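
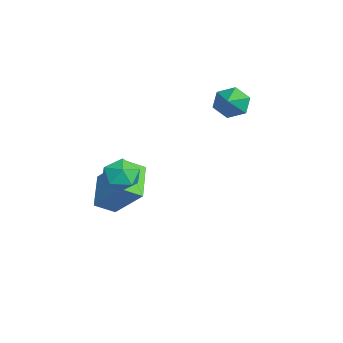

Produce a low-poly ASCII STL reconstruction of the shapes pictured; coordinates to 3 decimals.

solid 
facet normal -0.831 0.240 -0.502
outer loop
vertex -2.724 2.727 1.902
vertex -3.009 2.904 2.459
vertex -2.674 3.34 2.112
endloop
endfacet
facet normal 0.851 0.106 -0.514
outer loop
vertex -2.724 2.727 1.902
vertex -2.674 3.34 2.112
vertex -2.011 2.616 3.061
endloop
endfacet
facet normal -0.831 0.240 -0.502
outer loop
vertex -2.674 3.34 2.112
vertex -3.009 2.904 2.459
vertex -2.959 3.517 2.669
endloop
endfacet
facet normal 0.662 0.742 0.103
outer loop
vertex -2.674 3.34 2.112
vertex -2.959 3.517 2.669
vertex -2.011 2.616 3.061
endloop
endfacet
facet normal -0.832 0.240 -0.501
outer loop
vertex -2.959 3.517 2.669
vertex -3.009 2.904 2.459
vertex -3.294 3.08 3.016
endloop
endfacet
facet normal 0.164 0.533 0.830
outer loop
vertex -2.959 3.517 2.669
vertex -3.294 3.08 3.016
vertex -2.011 2.616 3.061
endloop
endfacet
facet normal -0.832 0.238 -0.501
outer loop
vertex -3.294 3.08 3.016
vertex -3.009 2.904 2.459
vertex -3.343 2.467 2.806
endloop
endfacet
facet normal -0.145 -0.310 0.940
outer loop
vertex -3.294 3.08 3.016
vertex -3.343 2.467 2.806
vertex -2.011 2.616 3.061
endloop
endfacet
facet normal -0.832 0.239 -0.500
outer loop
vertex -3.343 2.467 2.806
vertex -3.009 2.904 2.459
vertex -3.059 2.29 2.249
endloop
endfacet
facet normal 0.044 -0.945 0.323
outer loop
vertex -3.343 2.467 2.806
vertex -3.059 2.29 2.249
vertex -2.011 2.616 3.061
endloop
endfacet
facet normal -0.831 0.239 -0.501
outer loop
vertex -3.059 2.29 2.249
vertex -3.009 2.904 2.459
vertex -2.724 2.727 1.902
endloop
endfacet
facet normal 0.542 -0.737 -0.404
outer loop
vertex -3.059 2.29 2.249
vertex -2.724 2.727 1.902
vertex -2.011 2.616 3.061
endloop
endfacet
facet normal -0.876 0.161 0.455
outer loop
vertex -3.075 -0.64 -0.091
vertex -3.175 0.077 -0.537
vertex -3.852 -1.491 -1.286
endloop
endfacet
facet normal 0.117 -0.843 0.525
outer loop
vertex -2.625 -1.717 -1.923
vertex -3.075 -0.64 -0.091
vertex -3.852 -1.491 -1.286
endloop
endfacet
facet normal -0.876 0.162 0.454
outer loop
vertex -3.852 -1.491 -1.286
vertex -3.175 0.077 -0.537
vertex -3.951 -0.775 -1.732
endloop
endfacet
facet normal -0.468 -0.513 -0.720
outer loop
vertex -3.951 -0.775 -1.732
vertex -2.625 -1.717 -1.923
vertex -3.852 -1.491 -1.286
endloop
endfacet
facet normal 0.468 0.513 0.720
outer loop
vertex -3.075 -0.64 -0.091
vertex -1.948 -0.149 -1.174
vertex -3.175 0.077 -0.537
endloop
endfacet
facet normal 0.118 -0.843 0.525
outer loop
vertex -1.849 -0.865 -0.728
vertex -3.075 -0.64 -0.091
vertex -2.625 -1.717 -1.923
endloop
endfacet
facet normal 0.468 0.513 0.720
outer loop
vertex -1.849 -0.865 -0.728
vertex -1.948 -0.149 -1.174
vertex -3.075 -0.64 -0.091
endloop
endfacet
facet normal -0.117 0.843 -0.525
outer loop
vertex -3.175 0.077 -0.537
vertex -1.948 -0.149 -1.174
vertex -3.951 -0.775 -1.732
endloop
endfacet
facet normal -0.468 -0.513 -0.720
outer loop
vertex -2.725 -1.0 -2.369
vertex -2.625 -1.717 -1.923
vertex -3.951 -0.775 -1.732
endloop
endfacet
facet normal -0.118 0.843 -0.524
outer loop
vertex -3.951 -0.775 -1.732
vertex -1.948 -0.149 -1.174
vertex -2.725 -1.0 -2.369
endloop
endfacet
facet normal 0.876 -0.161 -0.455
outer loop
vertex -2.725 -1.0 -2.369
vertex -1.849 -0.865 -0.728
vertex -2.625 -1.717 -1.923
endloop
endfacet
facet normal 0.876 -0.162 -0.454
outer loop
vertex -1.948 -0.149 -1.174
vertex -1.849 -0.865 -0.728
vertex -2.725 -1.0 -2.369
endloop
endfacet
facet normal -0.975 0.063 -0.212
outer loop
vertex -0.27 -1.063 0.65
vertex -0.422 -1.339 1.268
vertex -0.363 -0.65 1.2
endloop
endfacet
facet normal -0.610 0.581 -0.539
outer loop
vertex -0.27 -1.063 0.65
vertex -0.363 -0.65 1.2
vertex 0.153 -0.523 0.753
endloop
endfacet
facet normal -0.118 0.274 -0.954
outer loop
vertex -0.27 -1.063 0.65
vertex 0.153 -0.523 0.753
vertex 0.413 -1.132 0.546
endloop
endfacet
facet normal -0.178 -0.432 -0.884
outer loop
vertex -0.27 -1.063 0.65
vertex 0.413 -1.132 0.546
vertex 0.058 -1.636 0.864
endloop
endfacet
facet normal -0.707 -0.564 -0.426
outer loop
vertex -0.27 -1.063 0.65
vertex 0.058 -1.636 0.864
vertex -0.422 -1.339 1.268
endloop
endfacet
facet normal -0.271 0.962 -0.040
outer loop
vertex 0.153 -0.523 0.753
vertex -0.363 -0.65 1.2
vertex 0.262 -0.464 1.436
endloop
endfacet
facet normal -0.863 0.122 0.491
outer loop
vertex -0.363 -0.65 1.2
vertex -0.422 -1.339 1.268
vertex -0.093 -0.968 1.754
endloop
endfacet
facet normal -0.429 -0.891 0.145
outer loop
vertex -0.422 -1.339 1.268
vertex 0.058 -1.636 0.864
vertex 0.167 -1.577 1.547
endloop
endfacet
facet normal 0.428 -0.678 -0.598
outer loop
vertex 0.058 -1.636 0.864
vertex 0.413 -1.132 0.546
vertex 0.683 -1.45 1.1
endloop
endfacet
facet normal 0.526 0.466 -0.712
outer loop
vertex 0.413 -1.132 0.546
vertex 0.153 -0.523 0.753
vertex 0.742 -0.761 1.032
endloop
endfacet
facet normal 0.178 0.432 0.884
outer loop
vertex 0.59 -1.037 1.65
vertex 0.262 -0.464 1.436
vertex -0.093 -0.968 1.754
endloop
endfacet
facet normal 0.118 -0.274 0.954
outer loop
vertex 0.59 -1.037 1.65
vertex -0.093 -0.968 1.754
vertex 0.167 -1.577 1.547
endloop
endfacet
facet normal 0.610 -0.581 0.539
outer loop
vertex 0.59 -1.037 1.65
vertex 0.167 -1.577 1.547
vertex 0.683 -1.45 1.1
endloop
endfacet
facet normal 0.975 -0.063 0.212
outer loop
vertex 0.59 -1.037 1.65
vertex 0.683 -1.45 1.1
vertex 0.742 -0.761 1.032
endloop
endfacet
facet normal 0.707 0.564 0.426
outer loop
vertex 0.59 -1.037 1.65
vertex 0.742 -0.761 1.032
vertex 0.262 -0.464 1.436
endloop
endfacet
facet normal -0.428 0.678 0.598
outer loop
vertex -0.093 -0.968 1.754
vertex 0.262 -0.464 1.436
vertex -0.363 -0.65 1.2
endloop
endfacet
facet normal -0.526 -0.466 0.712
outer loop
vertex 0.167 -1.577 1.547
vertex -0.093 -0.968 1.754
vertex -0.422 -1.339 1.268
endloop
endfacet
facet normal 0.271 -0.962 0.040
outer loop
vertex 0.683 -1.45 1.1
vertex 0.167 -1.577 1.547
vertex 0.058 -1.636 0.864
endloop
endfacet
facet normal 0.863 -0.122 -0.491
outer loop
vertex 0.742 -0.761 1.032
vertex 0.683 -1.45 1.1
vertex 0.413 -1.132 0.546
endloop
endfacet
facet normal 0.429 0.891 -0.145
outer loop
vertex 0.262 -0.464 1.436
vertex 0.742 -0.761 1.032
vertex 0.153 -0.523 0.753
endloop
endfacet

endsolid


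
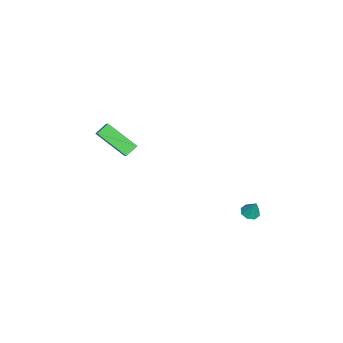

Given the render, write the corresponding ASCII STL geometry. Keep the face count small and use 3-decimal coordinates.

solid 
facet normal -0.269 -0.284 -0.920
outer loop
vertex 1.234 3.262 -4.347
vertex 0.974 3.697 -4.405
vertex 1.452 3.548 -4.499
endloop
endfacet
facet normal 0.825 -0.441 0.353
outer loop
vertex 1.234 3.262 -4.347
vertex 1.452 3.548 -4.499
vertex 1.246 3.983 -3.475
endloop
endfacet
facet normal -0.269 -0.283 -0.920
outer loop
vertex 1.452 3.548 -4.499
vertex 0.974 3.697 -4.405
vertex 1.391 3.921 -4.596
endloop
endfacet
facet normal 0.975 0.190 0.116
outer loop
vertex 1.452 3.548 -4.499
vertex 1.391 3.921 -4.596
vertex 1.246 3.983 -3.475
endloop
endfacet
facet normal -0.271 -0.281 -0.921
outer loop
vertex 1.391 3.921 -4.596
vertex 0.974 3.697 -4.405
vertex 1.085 4.163 -4.58
endloop
endfacet
facet normal 0.621 0.783 0.037
outer loop
vertex 1.391 3.921 -4.596
vertex 1.085 4.163 -4.58
vertex 1.246 3.983 -3.475
endloop
endfacet
facet normal -0.269 -0.282 -0.921
outer loop
vertex 1.085 4.163 -4.58
vertex 0.974 3.697 -4.405
vertex 0.714 4.132 -4.462
endloop
endfacet
facet normal -0.030 0.986 0.165
outer loop
vertex 1.085 4.163 -4.58
vertex 0.714 4.132 -4.462
vertex 1.246 3.983 -3.475
endloop
endfacet
facet normal -0.268 -0.281 -0.921
outer loop
vertex 0.714 4.132 -4.462
vertex 0.974 3.697 -4.405
vertex 0.495 3.846 -4.311
endloop
endfacet
facet normal -0.597 0.681 0.424
outer loop
vertex 0.714 4.132 -4.462
vertex 0.495 3.846 -4.311
vertex 1.246 3.983 -3.475
endloop
endfacet
facet normal -0.269 -0.284 -0.920
outer loop
vertex 0.495 3.846 -4.311
vertex 0.974 3.697 -4.405
vertex 0.557 3.473 -4.214
endloop
endfacet
facet normal -0.747 0.048 0.663
outer loop
vertex 0.495 3.846 -4.311
vertex 0.557 3.473 -4.214
vertex 1.246 3.983 -3.475
endloop
endfacet
facet normal -0.269 -0.283 -0.920
outer loop
vertex 0.557 3.473 -4.214
vertex 0.974 3.697 -4.405
vertex 0.863 3.231 -4.229
endloop
endfacet
facet normal -0.393 -0.543 0.742
outer loop
vertex 0.557 3.473 -4.214
vertex 0.863 3.231 -4.229
vertex 1.246 3.983 -3.475
endloop
endfacet
facet normal -0.269 -0.284 -0.920
outer loop
vertex 0.863 3.231 -4.229
vertex 0.974 3.697 -4.405
vertex 1.234 3.262 -4.347
endloop
endfacet
facet normal 0.258 -0.746 0.614
outer loop
vertex 0.863 3.231 -4.229
vertex 1.234 3.262 -4.347
vertex 1.246 3.983 -3.475
endloop
endfacet
facet normal -0.756 -0.161 -0.635
outer loop
vertex -3.599 -4.223 -2.373
vertex -4.057 -3.697 -1.961
vertex -2.931 -2.722 -3.548
endloop
endfacet
facet normal 0.565 -0.650 -0.508
outer loop
vertex -2.183 -2.563 -2.919
vertex -3.599 -4.223 -2.373
vertex -2.931 -2.722 -3.548
endloop
endfacet
facet normal -0.756 -0.161 -0.635
outer loop
vertex -2.931 -2.722 -3.548
vertex -4.057 -3.697 -1.961
vertex -3.389 -2.196 -3.136
endloop
endfacet
facet normal 0.331 0.743 -0.581
outer loop
vertex -3.389 -2.196 -3.136
vertex -2.183 -2.563 -2.919
vertex -2.931 -2.722 -3.548
endloop
endfacet
facet normal -0.331 -0.743 0.581
outer loop
vertex -3.599 -4.223 -2.373
vertex -3.309 -3.538 -1.332
vertex -4.057 -3.697 -1.961
endloop
endfacet
facet normal 0.565 -0.650 -0.508
outer loop
vertex -2.851 -4.064 -1.744
vertex -3.599 -4.223 -2.373
vertex -2.183 -2.563 -2.919
endloop
endfacet
facet normal -0.331 -0.743 0.581
outer loop
vertex -2.851 -4.064 -1.744
vertex -3.309 -3.538 -1.332
vertex -3.599 -4.223 -2.373
endloop
endfacet
facet normal -0.565 0.650 0.508
outer loop
vertex -4.057 -3.697 -1.961
vertex -3.309 -3.538 -1.332
vertex -3.389 -2.196 -3.136
endloop
endfacet
facet normal 0.331 0.743 -0.581
outer loop
vertex -2.641 -2.037 -2.507
vertex -2.183 -2.563 -2.919
vertex -3.389 -2.196 -3.136
endloop
endfacet
facet normal -0.565 0.650 0.508
outer loop
vertex -3.389 -2.196 -3.136
vertex -3.309 -3.538 -1.332
vertex -2.641 -2.037 -2.507
endloop
endfacet
facet normal 0.756 0.161 0.635
outer loop
vertex -2.641 -2.037 -2.507
vertex -2.851 -4.064 -1.744
vertex -2.183 -2.563 -2.919
endloop
endfacet
facet normal 0.756 0.161 0.635
outer loop
vertex -3.309 -3.538 -1.332
vertex -2.851 -4.064 -1.744
vertex -2.641 -2.037 -2.507
endloop
endfacet

endsolid


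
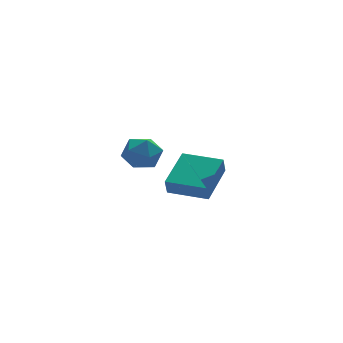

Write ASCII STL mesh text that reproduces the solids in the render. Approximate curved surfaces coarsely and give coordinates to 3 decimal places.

solid 
facet normal 0.175 0.382 0.907
outer loop
vertex -3.126 4.406 1.625
vertex -2.583 3.543 1.884
vertex -2.092 4.362 1.444
endloop
endfacet
facet normal 0.112 0.901 0.420
outer loop
vertex -3.126 4.406 1.625
vertex -2.092 4.362 1.444
vertex -2.735 4.778 0.723
endloop
endfacet
facet normal -0.531 0.840 0.116
outer loop
vertex -3.126 4.406 1.625
vertex -2.735 4.778 0.723
vertex -3.624 4.217 0.718
endloop
endfacet
facet normal -0.864 0.284 0.415
outer loop
vertex -3.126 4.406 1.625
vertex -3.624 4.217 0.718
vertex -3.53 3.454 1.436
endloop
endfacet
facet normal -0.428 0.002 0.904
outer loop
vertex -3.126 4.406 1.625
vertex -3.53 3.454 1.436
vertex -2.583 3.543 1.884
endloop
endfacet
facet normal 0.605 0.791 -0.083
outer loop
vertex -2.735 4.778 0.723
vertex -2.092 4.362 1.444
vertex -1.95 4.146 0.424
endloop
endfacet
facet normal 0.708 -0.046 0.704
outer loop
vertex -2.092 4.362 1.444
vertex -2.583 3.543 1.884
vertex -1.856 3.383 1.142
endloop
endfacet
facet normal -0.268 -0.663 0.699
outer loop
vertex -2.583 3.543 1.884
vertex -3.53 3.454 1.436
vertex -2.745 2.822 1.137
endloop
endfacet
facet normal -0.974 -0.206 -0.092
outer loop
vertex -3.53 3.454 1.436
vertex -3.624 4.217 0.718
vertex -3.388 3.238 0.416
endloop
endfacet
facet normal -0.434 0.693 -0.575
outer loop
vertex -3.624 4.217 0.718
vertex -2.735 4.778 0.723
vertex -2.897 4.057 -0.024
endloop
endfacet
facet normal 0.864 -0.284 -0.415
outer loop
vertex -2.354 3.194 0.235
vertex -1.95 4.146 0.424
vertex -1.856 3.383 1.142
endloop
endfacet
facet normal 0.531 -0.840 -0.116
outer loop
vertex -2.354 3.194 0.235
vertex -1.856 3.383 1.142
vertex -2.745 2.822 1.137
endloop
endfacet
facet normal -0.112 -0.901 -0.420
outer loop
vertex -2.354 3.194 0.235
vertex -2.745 2.822 1.137
vertex -3.388 3.238 0.416
endloop
endfacet
facet normal -0.175 -0.382 -0.907
outer loop
vertex -2.354 3.194 0.235
vertex -3.388 3.238 0.416
vertex -2.897 4.057 -0.024
endloop
endfacet
facet normal 0.428 -0.002 -0.904
outer loop
vertex -2.354 3.194 0.235
vertex -2.897 4.057 -0.024
vertex -1.95 4.146 0.424
endloop
endfacet
facet normal 0.974 0.206 0.092
outer loop
vertex -1.856 3.383 1.142
vertex -1.95 4.146 0.424
vertex -2.092 4.362 1.444
endloop
endfacet
facet normal 0.434 -0.693 0.575
outer loop
vertex -2.745 2.822 1.137
vertex -1.856 3.383 1.142
vertex -2.583 3.543 1.884
endloop
endfacet
facet normal -0.605 -0.791 0.083
outer loop
vertex -3.388 3.238 0.416
vertex -2.745 2.822 1.137
vertex -3.53 3.454 1.436
endloop
endfacet
facet normal -0.708 0.046 -0.704
outer loop
vertex -2.897 4.057 -0.024
vertex -3.388 3.238 0.416
vertex -3.624 4.217 0.718
endloop
endfacet
facet normal 0.268 0.663 -0.699
outer loop
vertex -1.95 4.146 0.424
vertex -2.897 4.057 -0.024
vertex -2.735 4.778 0.723
endloop
endfacet
facet normal -0.652 -0.687 -0.320
outer loop
vertex -2.276 -2.71 1.991
vertex -3.671 -1.391 2.003
vertex -2.091 -2.506 1.176
endloop
endfacet
facet normal 0.727 -0.687 -0.007
outer loop
vertex -0.669 -1.009 1.877
vertex -2.276 -2.71 1.991
vertex -2.091 -2.506 1.176
endloop
endfacet
facet normal -0.652 -0.686 -0.321
outer loop
vertex -2.091 -2.506 1.176
vertex -3.671 -1.391 2.003
vertex -3.485 -1.187 1.189
endloop
endfacet
facet normal 0.216 0.238 -0.947
outer loop
vertex -3.485 -1.187 1.189
vertex -0.669 -1.009 1.877
vertex -2.091 -2.506 1.176
endloop
endfacet
facet normal -0.217 -0.238 0.947
outer loop
vertex -2.276 -2.71 1.991
vertex -2.249 0.106 2.704
vertex -3.671 -1.391 2.003
endloop
endfacet
facet normal 0.727 -0.687 -0.006
outer loop
vertex -0.855 -1.213 2.691
vertex -2.276 -2.71 1.991
vertex -0.669 -1.009 1.877
endloop
endfacet
facet normal -0.216 -0.238 0.947
outer loop
vertex -0.855 -1.213 2.691
vertex -2.249 0.106 2.704
vertex -2.276 -2.71 1.991
endloop
endfacet
facet normal -0.726 0.687 0.006
outer loop
vertex -3.671 -1.391 2.003
vertex -2.249 0.106 2.704
vertex -3.485 -1.187 1.189
endloop
endfacet
facet normal 0.216 0.237 -0.947
outer loop
vertex -2.064 0.31 1.889
vertex -0.669 -1.009 1.877
vertex -3.485 -1.187 1.189
endloop
endfacet
facet normal -0.727 0.687 0.007
outer loop
vertex -3.485 -1.187 1.189
vertex -2.249 0.106 2.704
vertex -2.064 0.31 1.889
endloop
endfacet
facet normal 0.652 0.687 0.321
outer loop
vertex -2.064 0.31 1.889
vertex -0.855 -1.213 2.691
vertex -0.669 -1.009 1.877
endloop
endfacet
facet normal 0.653 0.687 0.320
outer loop
vertex -2.249 0.106 2.704
vertex -0.855 -1.213 2.691
vertex -2.064 0.31 1.889
endloop
endfacet

endsolid


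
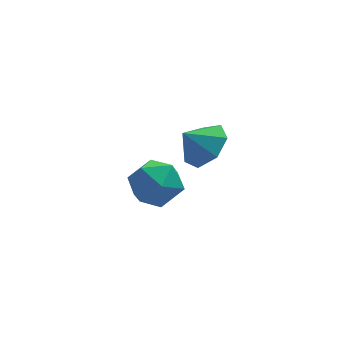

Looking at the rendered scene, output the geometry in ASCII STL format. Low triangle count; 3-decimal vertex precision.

solid 
facet normal -0.921 -0.037 0.388
outer loop
vertex -1.435 3.302 -3.662
vertex -1.379 2.169 -3.636
vertex -1.027 2.775 -2.743
endloop
endfacet
facet normal -0.586 0.563 0.583
outer loop
vertex -1.435 3.302 -3.662
vertex -1.027 2.775 -2.743
vertex -0.517 3.711 -3.134
endloop
endfacet
facet normal -0.402 0.915 -0.009
outer loop
vertex -1.435 3.302 -3.662
vertex -0.517 3.711 -3.134
vertex -0.554 3.683 -4.269
endloop
endfacet
facet normal -0.624 0.534 -0.570
outer loop
vertex -1.435 3.302 -3.662
vertex -0.554 3.683 -4.269
vertex -1.087 2.73 -4.579
endloop
endfacet
facet normal -0.944 -0.054 -0.325
outer loop
vertex -1.435 3.302 -3.662
vertex -1.087 2.73 -4.579
vertex -1.379 2.169 -3.636
endloop
endfacet
facet normal 0.013 0.380 0.925
outer loop
vertex -0.517 3.711 -3.134
vertex -1.027 2.775 -2.743
vertex 0.107 2.83 -2.781
endloop
endfacet
facet normal -0.529 -0.590 0.609
outer loop
vertex -1.027 2.775 -2.743
vertex -1.379 2.169 -3.636
vertex -0.426 1.877 -3.091
endloop
endfacet
facet normal -0.567 -0.619 -0.544
outer loop
vertex -1.379 2.169 -3.636
vertex -1.087 2.73 -4.579
vertex -0.463 1.849 -4.226
endloop
endfacet
facet normal -0.048 0.333 -0.942
outer loop
vertex -1.087 2.73 -4.579
vertex -0.554 3.683 -4.269
vertex 0.047 2.785 -4.617
endloop
endfacet
facet normal 0.310 0.950 -0.034
outer loop
vertex -0.554 3.683 -4.269
vertex -0.517 3.711 -3.134
vertex 0.399 3.391 -3.724
endloop
endfacet
facet normal 0.624 -0.534 0.570
outer loop
vertex 0.455 2.258 -3.698
vertex 0.107 2.83 -2.781
vertex -0.426 1.877 -3.091
endloop
endfacet
facet normal 0.402 -0.915 0.009
outer loop
vertex 0.455 2.258 -3.698
vertex -0.426 1.877 -3.091
vertex -0.463 1.849 -4.226
endloop
endfacet
facet normal 0.586 -0.563 -0.583
outer loop
vertex 0.455 2.258 -3.698
vertex -0.463 1.849 -4.226
vertex 0.047 2.785 -4.617
endloop
endfacet
facet normal 0.921 0.037 -0.388
outer loop
vertex 0.455 2.258 -3.698
vertex 0.047 2.785 -4.617
vertex 0.399 3.391 -3.724
endloop
endfacet
facet normal 0.944 0.054 0.325
outer loop
vertex 0.455 2.258 -3.698
vertex 0.399 3.391 -3.724
vertex 0.107 2.83 -2.781
endloop
endfacet
facet normal 0.048 -0.333 0.942
outer loop
vertex -0.426 1.877 -3.091
vertex 0.107 2.83 -2.781
vertex -1.027 2.775 -2.743
endloop
endfacet
facet normal -0.310 -0.950 0.034
outer loop
vertex -0.463 1.849 -4.226
vertex -0.426 1.877 -3.091
vertex -1.379 2.169 -3.636
endloop
endfacet
facet normal -0.013 -0.380 -0.925
outer loop
vertex 0.047 2.785 -4.617
vertex -0.463 1.849 -4.226
vertex -1.087 2.73 -4.579
endloop
endfacet
facet normal 0.529 0.590 -0.609
outer loop
vertex 0.399 3.391 -3.724
vertex 0.047 2.785 -4.617
vertex -0.554 3.683 -4.269
endloop
endfacet
facet normal 0.567 0.619 0.544
outer loop
vertex 0.107 2.83 -2.781
vertex 0.399 3.391 -3.724
vertex -0.517 3.711 -3.134
endloop
endfacet
facet normal 0.696 0.027 -0.718
outer loop
vertex 1.452 -0.194 1.018
vertex 0.783 0.195 0.384
vertex 1.405 0.672 1.005
endloop
endfacet
facet normal 0.127 0.022 0.992
outer loop
vertex 1.452 -0.194 1.018
vertex 1.405 0.672 1.005
vertex -0.003 0.165 1.196
endloop
endfacet
facet normal 0.696 0.027 -0.718
outer loop
vertex 1.405 0.672 1.005
vertex 0.783 0.195 0.384
vertex 0.89 1.179 0.525
endloop
endfacet
facet normal -0.117 0.618 0.778
outer loop
vertex 1.405 0.672 1.005
vertex 0.89 1.179 0.525
vertex -0.003 0.165 1.196
endloop
endfacet
facet normal 0.695 0.027 -0.718
outer loop
vertex 0.89 1.179 0.525
vertex 0.783 0.195 0.384
vertex 0.294 0.945 -0.061
endloop
endfacet
facet normal -0.599 0.736 0.315
outer loop
vertex 0.89 1.179 0.525
vertex 0.294 0.945 -0.061
vertex -0.003 0.165 1.196
endloop
endfacet
facet normal 0.695 0.027 -0.718
outer loop
vertex 0.294 0.945 -0.061
vertex 0.783 0.195 0.384
vertex 0.066 0.146 -0.312
endloop
endfacet
facet normal -0.957 0.288 -0.047
outer loop
vertex 0.294 0.945 -0.061
vertex 0.066 0.146 -0.312
vertex -0.003 0.165 1.196
endloop
endfacet
facet normal 0.695 0.026 -0.718
outer loop
vertex 0.066 0.146 -0.312
vertex 0.783 0.195 0.384
vertex 0.378 -0.616 -0.038
endloop
endfacet
facet normal -0.920 -0.390 -0.037
outer loop
vertex 0.066 0.146 -0.312
vertex 0.378 -0.616 -0.038
vertex -0.003 0.165 1.196
endloop
endfacet
facet normal 0.695 0.026 -0.718
outer loop
vertex 0.378 -0.616 -0.038
vertex 0.783 0.195 0.384
vertex 0.995 -0.768 0.554
endloop
endfacet
facet normal -0.518 -0.786 0.338
outer loop
vertex 0.378 -0.616 -0.038
vertex 0.995 -0.768 0.554
vertex -0.003 0.165 1.196
endloop
endfacet
facet normal 0.696 0.026 -0.718
outer loop
vertex 0.995 -0.768 0.554
vertex 0.783 0.195 0.384
vertex 1.452 -0.194 1.018
endloop
endfacet
facet normal -0.051 -0.603 0.796
outer loop
vertex 0.995 -0.768 0.554
vertex 1.452 -0.194 1.018
vertex -0.003 0.165 1.196
endloop
endfacet

endsolid


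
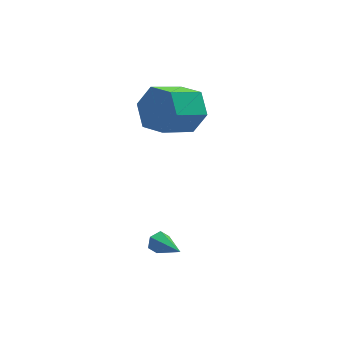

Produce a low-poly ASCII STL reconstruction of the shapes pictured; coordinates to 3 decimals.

solid 
facet normal 0.792 0.395 -0.465
outer loop
vertex 1.713 3.562 2.342
vertex 1.158 3.558 1.393
vertex 1.109 4.435 2.055
endloop
endfacet
facet normal 0.266 0.462 0.846
outer loop
vertex 1.713 3.562 2.342
vertex 1.109 4.435 2.055
vertex 0.357 2.886 3.137
endloop
endfacet
facet normal 0.265 0.462 0.846
outer loop
vertex 0.357 2.886 3.137
vertex 1.109 4.435 2.055
vertex -0.247 3.759 2.849
endloop
endfacet
facet normal -0.793 -0.395 0.465
outer loop
vertex 0.357 2.886 3.137
vertex -0.247 3.759 2.849
vertex -0.198 2.882 2.187
endloop
endfacet
facet normal 0.793 0.395 -0.465
outer loop
vertex 1.109 4.435 2.055
vertex 1.158 3.558 1.393
vertex 0.554 4.431 1.105
endloop
endfacet
facet normal -0.343 0.919 0.196
outer loop
vertex 1.109 4.435 2.055
vertex 0.554 4.431 1.105
vertex -0.247 3.759 2.849
endloop
endfacet
facet normal -0.342 0.919 0.197
outer loop
vertex -0.247 3.759 2.849
vertex 0.554 4.431 1.105
vertex -0.801 3.756 1.9
endloop
endfacet
facet normal -0.793 -0.395 0.464
outer loop
vertex -0.247 3.759 2.849
vertex -0.801 3.756 1.9
vertex -0.198 2.882 2.187
endloop
endfacet
facet normal 0.793 0.395 -0.465
outer loop
vertex 0.554 4.431 1.105
vertex 1.158 3.558 1.393
vertex 0.603 3.554 0.443
endloop
endfacet
facet normal -0.608 0.456 -0.649
outer loop
vertex 0.554 4.431 1.105
vertex 0.603 3.554 0.443
vertex -0.801 3.756 1.9
endloop
endfacet
facet normal -0.608 0.456 -0.649
outer loop
vertex -0.801 3.756 1.9
vertex 0.603 3.554 0.443
vertex -0.753 2.878 1.238
endloop
endfacet
facet normal -0.793 -0.394 0.465
outer loop
vertex -0.801 3.756 1.9
vertex -0.753 2.878 1.238
vertex -0.198 2.882 2.187
endloop
endfacet
facet normal 0.793 0.395 -0.465
outer loop
vertex 0.603 3.554 0.443
vertex 1.158 3.558 1.393
vertex 1.207 2.681 0.731
endloop
endfacet
facet normal -0.265 -0.463 -0.846
outer loop
vertex 0.603 3.554 0.443
vertex 1.207 2.681 0.731
vertex -0.753 2.878 1.238
endloop
endfacet
facet normal -0.265 -0.462 -0.846
outer loop
vertex -0.753 2.878 1.238
vertex 1.207 2.681 0.731
vertex -0.149 2.005 1.525
endloop
endfacet
facet normal -0.792 -0.395 0.465
outer loop
vertex -0.753 2.878 1.238
vertex -0.149 2.005 1.525
vertex -0.198 2.882 2.187
endloop
endfacet
facet normal 0.793 0.395 -0.464
outer loop
vertex 1.207 2.681 0.731
vertex 1.158 3.558 1.393
vertex 1.761 2.684 1.68
endloop
endfacet
facet normal 0.343 -0.919 -0.197
outer loop
vertex 1.207 2.681 0.731
vertex 1.761 2.684 1.68
vertex -0.149 2.005 1.525
endloop
endfacet
facet normal 0.343 -0.919 -0.196
outer loop
vertex -0.149 2.005 1.525
vertex 1.761 2.684 1.68
vertex 0.406 2.009 2.475
endloop
endfacet
facet normal -0.793 -0.395 0.465
outer loop
vertex -0.149 2.005 1.525
vertex 0.406 2.009 2.475
vertex -0.198 2.882 2.187
endloop
endfacet
facet normal 0.793 0.394 -0.465
outer loop
vertex 1.761 2.684 1.68
vertex 1.158 3.558 1.393
vertex 1.713 3.562 2.342
endloop
endfacet
facet normal 0.608 -0.456 0.649
outer loop
vertex 1.761 2.684 1.68
vertex 1.713 3.562 2.342
vertex 0.406 2.009 2.475
endloop
endfacet
facet normal 0.608 -0.456 0.649
outer loop
vertex 0.406 2.009 2.475
vertex 1.713 3.562 2.342
vertex 0.357 2.886 3.137
endloop
endfacet
facet normal -0.793 -0.395 0.465
outer loop
vertex 0.406 2.009 2.475
vertex 0.357 2.886 3.137
vertex -0.198 2.882 2.187
endloop
endfacet
facet normal -0.387 0.851 -0.355
outer loop
vertex -0.492 -0.5 -3.249
vertex -0.825 -0.49 -2.862
vertex -0.371 -0.263 -2.813
endloop
endfacet
facet normal 0.965 -0.009 -0.263
outer loop
vertex -0.492 -0.5 -3.249
vertex -0.371 -0.263 -2.813
vertex -0.255 -1.75 -2.338
endloop
endfacet
facet normal -0.387 0.851 -0.356
outer loop
vertex -0.371 -0.263 -2.813
vertex -0.825 -0.49 -2.862
vertex -0.704 -0.253 -2.427
endloop
endfacet
facet normal 0.735 0.258 0.627
outer loop
vertex -0.371 -0.263 -2.813
vertex -0.704 -0.253 -2.427
vertex -0.255 -1.75 -2.338
endloop
endfacet
facet normal -0.387 0.851 -0.356
outer loop
vertex -0.704 -0.253 -2.427
vertex -0.825 -0.49 -2.862
vertex -1.158 -0.48 -2.476
endloop
endfacet
facet normal -0.119 0.023 0.993
outer loop
vertex -0.704 -0.253 -2.427
vertex -1.158 -0.48 -2.476
vertex -0.255 -1.75 -2.338
endloop
endfacet
facet normal -0.385 0.853 -0.354
outer loop
vertex -1.158 -0.48 -2.476
vertex -0.825 -0.49 -2.862
vertex -1.28 -0.716 -2.912
endloop
endfacet
facet normal -0.744 -0.478 0.467
outer loop
vertex -1.158 -0.48 -2.476
vertex -1.28 -0.716 -2.912
vertex -0.255 -1.75 -2.338
endloop
endfacet
facet normal -0.385 0.853 -0.354
outer loop
vertex -1.28 -0.716 -2.912
vertex -0.825 -0.49 -2.862
vertex -0.947 -0.726 -3.298
endloop
endfacet
facet normal -0.514 -0.745 -0.424
outer loop
vertex -1.28 -0.716 -2.912
vertex -0.947 -0.726 -3.298
vertex -0.255 -1.75 -2.338
endloop
endfacet
facet normal -0.385 0.852 -0.354
outer loop
vertex -0.947 -0.726 -3.298
vertex -0.825 -0.49 -2.862
vertex -0.492 -0.5 -3.249
endloop
endfacet
facet normal 0.339 -0.511 -0.790
outer loop
vertex -0.947 -0.726 -3.298
vertex -0.492 -0.5 -3.249
vertex -0.255 -1.75 -2.338
endloop
endfacet

endsolid


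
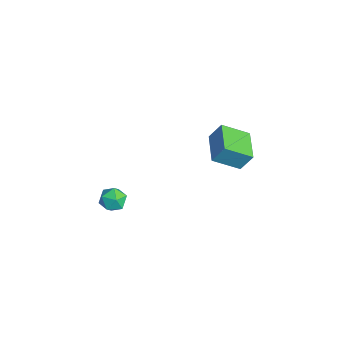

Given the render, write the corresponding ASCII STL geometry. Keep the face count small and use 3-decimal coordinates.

solid 
facet normal -0.322 0.723 0.612
outer loop
vertex 1.175 -2.973 -2.002
vertex 0.309 -3.21 -2.178
vertex 0.758 -3.599 -1.482
endloop
endfacet
facet normal 0.313 0.475 0.823
outer loop
vertex 1.175 -2.973 -2.002
vertex 0.758 -3.599 -1.482
vertex 1.626 -3.724 -1.74
endloop
endfacet
facet normal 0.774 0.565 0.287
outer loop
vertex 1.175 -2.973 -2.002
vertex 1.626 -3.724 -1.74
vertex 1.715 -3.412 -2.595
endloop
endfacet
facet normal 0.425 0.868 -0.256
outer loop
vertex 1.175 -2.973 -2.002
vertex 1.715 -3.412 -2.595
vertex 0.901 -3.094 -2.866
endloop
endfacet
facet normal -0.253 0.966 -0.055
outer loop
vertex 1.175 -2.973 -2.002
vertex 0.901 -3.094 -2.866
vertex 0.309 -3.21 -2.178
endloop
endfacet
facet normal 0.248 -0.226 0.942
outer loop
vertex 1.626 -3.724 -1.74
vertex 0.758 -3.599 -1.482
vertex 1.039 -4.426 -1.754
endloop
endfacet
facet normal -0.780 0.175 0.601
outer loop
vertex 0.758 -3.599 -1.482
vertex 0.309 -3.21 -2.178
vertex 0.225 -4.108 -2.025
endloop
endfacet
facet normal -0.669 0.569 -0.479
outer loop
vertex 0.309 -3.21 -2.178
vertex 0.901 -3.094 -2.866
vertex 0.314 -3.796 -2.88
endloop
endfacet
facet normal 0.428 0.410 -0.805
outer loop
vertex 0.901 -3.094 -2.866
vertex 1.715 -3.412 -2.595
vertex 1.182 -3.921 -3.138
endloop
endfacet
facet normal 0.994 -0.080 0.074
outer loop
vertex 1.715 -3.412 -2.595
vertex 1.626 -3.724 -1.74
vertex 1.631 -4.31 -2.442
endloop
endfacet
facet normal -0.425 -0.868 0.256
outer loop
vertex 0.765 -4.547 -2.618
vertex 1.039 -4.426 -1.754
vertex 0.225 -4.108 -2.025
endloop
endfacet
facet normal -0.774 -0.565 -0.287
outer loop
vertex 0.765 -4.547 -2.618
vertex 0.225 -4.108 -2.025
vertex 0.314 -3.796 -2.88
endloop
endfacet
facet normal -0.313 -0.475 -0.823
outer loop
vertex 0.765 -4.547 -2.618
vertex 0.314 -3.796 -2.88
vertex 1.182 -3.921 -3.138
endloop
endfacet
facet normal 0.322 -0.723 -0.612
outer loop
vertex 0.765 -4.547 -2.618
vertex 1.182 -3.921 -3.138
vertex 1.631 -4.31 -2.442
endloop
endfacet
facet normal 0.253 -0.966 0.055
outer loop
vertex 0.765 -4.547 -2.618
vertex 1.631 -4.31 -2.442
vertex 1.039 -4.426 -1.754
endloop
endfacet
facet normal -0.428 -0.410 0.805
outer loop
vertex 0.225 -4.108 -2.025
vertex 1.039 -4.426 -1.754
vertex 0.758 -3.599 -1.482
endloop
endfacet
facet normal -0.994 0.080 -0.074
outer loop
vertex 0.314 -3.796 -2.88
vertex 0.225 -4.108 -2.025
vertex 0.309 -3.21 -2.178
endloop
endfacet
facet normal -0.248 0.226 -0.942
outer loop
vertex 1.182 -3.921 -3.138
vertex 0.314 -3.796 -2.88
vertex 0.901 -3.094 -2.866
endloop
endfacet
facet normal 0.780 -0.175 -0.601
outer loop
vertex 1.631 -4.31 -2.442
vertex 1.182 -3.921 -3.138
vertex 1.715 -3.412 -2.595
endloop
endfacet
facet normal 0.669 -0.569 0.479
outer loop
vertex 1.039 -4.426 -1.754
vertex 1.631 -4.31 -2.442
vertex 1.626 -3.724 -1.74
endloop
endfacet
facet normal -0.966 0.246 0.077
outer loop
vertex -1.384 2.855 -0.603
vertex -1.115 3.534 0.592
vertex -1.042 4.517 -1.624
endloop
endfacet
facet normal -0.193 -0.484 -0.853
outer loop
vertex 1.035 3.986 -1.792
vertex -1.384 2.855 -0.603
vertex -1.042 4.517 -1.624
endloop
endfacet
facet normal -0.966 0.247 0.078
outer loop
vertex -1.042 4.517 -1.624
vertex -1.115 3.534 0.592
vertex -0.773 5.195 -0.43
endloop
endfacet
facet normal 0.173 0.839 -0.516
outer loop
vertex -0.773 5.195 -0.43
vertex 1.035 3.986 -1.792
vertex -1.042 4.517 -1.624
endloop
endfacet
facet normal -0.173 -0.839 0.516
outer loop
vertex -1.384 2.855 -0.603
vertex 0.962 3.003 0.424
vertex -1.115 3.534 0.592
endloop
endfacet
facet normal -0.192 -0.485 -0.853
outer loop
vertex 0.693 2.325 -0.77
vertex -1.384 2.855 -0.603
vertex 1.035 3.986 -1.792
endloop
endfacet
facet normal -0.173 -0.839 0.516
outer loop
vertex 0.693 2.325 -0.77
vertex 0.962 3.003 0.424
vertex -1.384 2.855 -0.603
endloop
endfacet
facet normal 0.193 0.485 0.853
outer loop
vertex -1.115 3.534 0.592
vertex 0.962 3.003 0.424
vertex -0.773 5.195 -0.43
endloop
endfacet
facet normal 0.173 0.839 -0.516
outer loop
vertex 1.304 4.665 -0.597
vertex 1.035 3.986 -1.792
vertex -0.773 5.195 -0.43
endloop
endfacet
facet normal 0.192 0.485 0.853
outer loop
vertex -0.773 5.195 -0.43
vertex 0.962 3.003 0.424
vertex 1.304 4.665 -0.597
endloop
endfacet
facet normal 0.966 -0.247 -0.077
outer loop
vertex 1.304 4.665 -0.597
vertex 0.693 2.325 -0.77
vertex 1.035 3.986 -1.792
endloop
endfacet
facet normal 0.966 -0.246 -0.078
outer loop
vertex 0.962 3.003 0.424
vertex 0.693 2.325 -0.77
vertex 1.304 4.665 -0.597
endloop
endfacet

endsolid


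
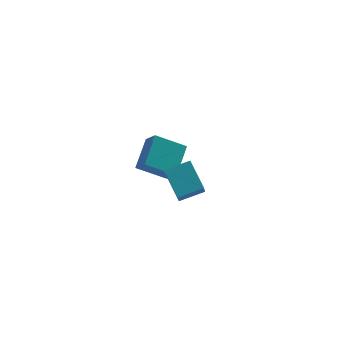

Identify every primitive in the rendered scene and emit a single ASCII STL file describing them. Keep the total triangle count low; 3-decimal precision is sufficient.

solid 
facet normal -0.965 0.069 -0.252
outer loop
vertex -0.82 -1.043 3.716
vertex -0.555 -0.527 2.841
vertex -0.725 -2.293 3.007
endloop
endfacet
facet normal -0.252 -0.492 0.833
outer loop
vertex 0.395 -2.373 3.299
vertex -0.82 -1.043 3.716
vertex -0.725 -2.293 3.007
endloop
endfacet
facet normal -0.965 0.069 -0.251
outer loop
vertex -0.725 -2.293 3.007
vertex -0.555 -0.527 2.841
vertex -0.46 -1.776 2.132
endloop
endfacet
facet normal 0.066 -0.868 -0.493
outer loop
vertex -0.46 -1.776 2.132
vertex 0.395 -2.373 3.299
vertex -0.725 -2.293 3.007
endloop
endfacet
facet normal -0.066 0.868 0.492
outer loop
vertex -0.82 -1.043 3.716
vertex 0.565 -0.607 3.133
vertex -0.555 -0.527 2.841
endloop
endfacet
facet normal -0.253 -0.492 0.833
outer loop
vertex 0.3 -1.124 4.008
vertex -0.82 -1.043 3.716
vertex 0.395 -2.373 3.299
endloop
endfacet
facet normal -0.066 0.868 0.493
outer loop
vertex 0.3 -1.124 4.008
vertex 0.565 -0.607 3.133
vertex -0.82 -1.043 3.716
endloop
endfacet
facet normal 0.252 0.492 -0.833
outer loop
vertex -0.555 -0.527 2.841
vertex 0.565 -0.607 3.133
vertex -0.46 -1.776 2.132
endloop
endfacet
facet normal 0.066 -0.868 -0.492
outer loop
vertex 0.66 -1.857 2.424
vertex 0.395 -2.373 3.299
vertex -0.46 -1.776 2.132
endloop
endfacet
facet normal 0.253 0.492 -0.833
outer loop
vertex -0.46 -1.776 2.132
vertex 0.565 -0.607 3.133
vertex 0.66 -1.857 2.424
endloop
endfacet
facet normal 0.965 -0.069 0.251
outer loop
vertex 0.66 -1.857 2.424
vertex 0.3 -1.124 4.008
vertex 0.395 -2.373 3.299
endloop
endfacet
facet normal 0.965 -0.069 0.251
outer loop
vertex 0.565 -0.607 3.133
vertex 0.3 -1.124 4.008
vertex 0.66 -1.857 2.424
endloop
endfacet
facet normal -0.801 0.379 0.463
outer loop
vertex -0.149 2.982 -0.02
vertex 0.794 4.104 0.694
vertex -0.32 3.675 -0.883
endloop
endfacet
facet normal -0.578 -0.688 -0.438
outer loop
vertex 0.946 3.076 -1.614
vertex -0.149 2.982 -0.02
vertex -0.32 3.675 -0.883
endloop
endfacet
facet normal -0.801 0.379 0.463
outer loop
vertex -0.32 3.675 -0.883
vertex 0.794 4.104 0.694
vertex 0.623 4.797 -0.169
endloop
endfacet
facet normal -0.152 0.619 -0.771
outer loop
vertex 0.623 4.797 -0.169
vertex 0.946 3.076 -1.614
vertex -0.32 3.675 -0.883
endloop
endfacet
facet normal 0.152 -0.619 0.771
outer loop
vertex -0.149 2.982 -0.02
vertex 2.06 3.505 -0.037
vertex 0.794 4.104 0.694
endloop
endfacet
facet normal -0.578 -0.688 -0.438
outer loop
vertex 1.117 2.383 -0.751
vertex -0.149 2.982 -0.02
vertex 0.946 3.076 -1.614
endloop
endfacet
facet normal 0.152 -0.619 0.771
outer loop
vertex 1.117 2.383 -0.751
vertex 2.06 3.505 -0.037
vertex -0.149 2.982 -0.02
endloop
endfacet
facet normal 0.578 0.688 0.438
outer loop
vertex 0.794 4.104 0.694
vertex 2.06 3.505 -0.037
vertex 0.623 4.797 -0.169
endloop
endfacet
facet normal -0.152 0.619 -0.771
outer loop
vertex 1.889 4.198 -0.9
vertex 0.946 3.076 -1.614
vertex 0.623 4.797 -0.169
endloop
endfacet
facet normal 0.578 0.688 0.438
outer loop
vertex 0.623 4.797 -0.169
vertex 2.06 3.505 -0.037
vertex 1.889 4.198 -0.9
endloop
endfacet
facet normal 0.801 -0.379 -0.463
outer loop
vertex 1.889 4.198 -0.9
vertex 1.117 2.383 -0.751
vertex 0.946 3.076 -1.614
endloop
endfacet
facet normal 0.801 -0.379 -0.463
outer loop
vertex 2.06 3.505 -0.037
vertex 1.117 2.383 -0.751
vertex 1.889 4.198 -0.9
endloop
endfacet

endsolid


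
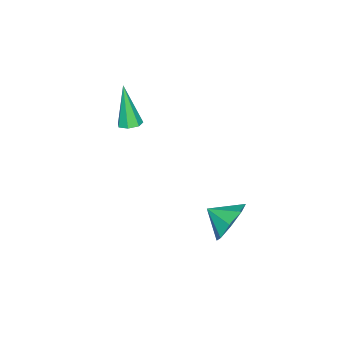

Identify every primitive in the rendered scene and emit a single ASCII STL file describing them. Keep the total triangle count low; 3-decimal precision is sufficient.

solid 
facet normal -0.093 0.894 -0.439
outer loop
vertex 2.825 3.69 -2.623
vertex 2.19 3.953 -1.953
vertex 3.145 4.008 -2.044
endloop
endfacet
facet normal 0.746 -0.664 -0.048
outer loop
vertex 2.825 3.69 -2.623
vertex 3.145 4.008 -2.044
vertex 2.29 3.007 -1.487
endloop
endfacet
facet normal -0.093 0.893 -0.440
outer loop
vertex 3.145 4.008 -2.044
vertex 2.19 3.953 -1.953
vertex 2.905 4.295 -1.411
endloop
endfacet
facet normal 0.781 -0.401 0.478
outer loop
vertex 3.145 4.008 -2.044
vertex 2.905 4.295 -1.411
vertex 2.29 3.007 -1.487
endloop
endfacet
facet normal -0.093 0.893 -0.441
outer loop
vertex 2.905 4.295 -1.411
vertex 2.19 3.953 -1.953
vertex 2.247 4.382 -1.096
endloop
endfacet
facet normal 0.393 -0.240 0.888
outer loop
vertex 2.905 4.295 -1.411
vertex 2.247 4.382 -1.096
vertex 2.29 3.007 -1.487
endloop
endfacet
facet normal -0.094 0.893 -0.441
outer loop
vertex 2.247 4.382 -1.096
vertex 2.19 3.953 -1.953
vertex 1.556 4.217 -1.283
endloop
endfacet
facet normal -0.190 -0.274 0.943
outer loop
vertex 2.247 4.382 -1.096
vertex 1.556 4.217 -1.283
vertex 2.29 3.007 -1.487
endloop
endfacet
facet normal -0.093 0.893 -0.440
outer loop
vertex 1.556 4.217 -1.283
vertex 2.19 3.953 -1.953
vertex 1.236 3.898 -1.862
endloop
endfacet
facet normal -0.626 -0.483 0.612
outer loop
vertex 1.556 4.217 -1.283
vertex 1.236 3.898 -1.862
vertex 2.29 3.007 -1.487
endloop
endfacet
facet normal -0.093 0.894 -0.439
outer loop
vertex 1.236 3.898 -1.862
vertex 2.19 3.953 -1.953
vertex 1.476 3.612 -2.495
endloop
endfacet
facet normal -0.661 -0.746 0.086
outer loop
vertex 1.236 3.898 -1.862
vertex 1.476 3.612 -2.495
vertex 2.29 3.007 -1.487
endloop
endfacet
facet normal -0.093 0.893 -0.440
outer loop
vertex 1.476 3.612 -2.495
vertex 2.19 3.953 -1.953
vertex 2.134 3.525 -2.81
endloop
endfacet
facet normal -0.274 -0.906 -0.322
outer loop
vertex 1.476 3.612 -2.495
vertex 2.134 3.525 -2.81
vertex 2.29 3.007 -1.487
endloop
endfacet
facet normal -0.094 0.893 -0.440
outer loop
vertex 2.134 3.525 -2.81
vertex 2.19 3.953 -1.953
vertex 2.825 3.69 -2.623
endloop
endfacet
facet normal 0.311 -0.872 -0.378
outer loop
vertex 2.134 3.525 -2.81
vertex 2.825 3.69 -2.623
vertex 2.29 3.007 -1.487
endloop
endfacet
facet normal 0.195 0.252 -0.948
outer loop
vertex 0.675 -1.573 0.14
vertex 0.246 -1.317 0.12
vertex 0.7 -1.156 0.256
endloop
endfacet
facet normal 0.909 -0.161 0.384
outer loop
vertex 0.675 -1.573 0.14
vertex 0.7 -1.156 0.256
vertex -0.126 -1.803 1.94
endloop
endfacet
facet normal 0.194 0.253 -0.948
outer loop
vertex 0.7 -1.156 0.256
vertex 0.246 -1.317 0.12
vertex 0.382 -0.86 0.27
endloop
endfacet
facet normal 0.592 0.611 0.525
outer loop
vertex 0.7 -1.156 0.256
vertex 0.382 -0.86 0.27
vertex -0.126 -1.803 1.94
endloop
endfacet
facet normal 0.194 0.253 -0.948
outer loop
vertex 0.382 -0.86 0.27
vertex 0.246 -1.317 0.12
vertex -0.037 -0.909 0.171
endloop
endfacet
facet normal -0.205 0.878 0.433
outer loop
vertex 0.382 -0.86 0.27
vertex -0.037 -0.909 0.171
vertex -0.126 -1.803 1.94
endloop
endfacet
facet normal 0.193 0.253 -0.948
outer loop
vertex -0.037 -0.909 0.171
vertex 0.246 -1.317 0.12
vertex -0.244 -1.265 0.034
endloop
endfacet
facet normal -0.879 0.442 0.179
outer loop
vertex -0.037 -0.909 0.171
vertex -0.244 -1.265 0.034
vertex -0.126 -1.803 1.94
endloop
endfacet
facet normal 0.193 0.252 -0.948
outer loop
vertex -0.244 -1.265 0.034
vertex 0.246 -1.317 0.12
vertex -0.081 -1.661 -0.038
endloop
endfacet
facet normal -0.927 -0.373 -0.048
outer loop
vertex -0.244 -1.265 0.034
vertex -0.081 -1.661 -0.038
vertex -0.126 -1.803 1.94
endloop
endfacet
facet normal 0.193 0.252 -0.948
outer loop
vertex -0.081 -1.661 -0.038
vertex 0.246 -1.317 0.12
vertex 0.328 -1.798 0.009
endloop
endfacet
facet normal -0.309 -0.948 -0.075
outer loop
vertex -0.081 -1.661 -0.038
vertex 0.328 -1.798 0.009
vertex -0.126 -1.803 1.94
endloop
endfacet
facet normal 0.195 0.252 -0.948
outer loop
vertex 0.328 -1.798 0.009
vertex 0.246 -1.317 0.12
vertex 0.675 -1.573 0.14
endloop
endfacet
facet normal 0.509 -0.853 0.117
outer loop
vertex 0.328 -1.798 0.009
vertex 0.675 -1.573 0.14
vertex -0.126 -1.803 1.94
endloop
endfacet

endsolid


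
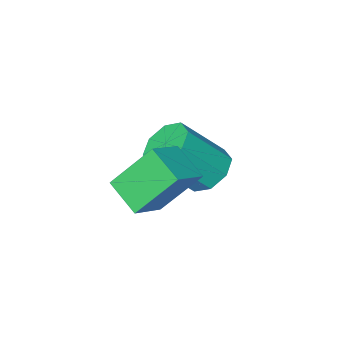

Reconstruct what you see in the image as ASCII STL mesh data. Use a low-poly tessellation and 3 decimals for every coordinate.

solid 
facet normal -0.632 0.249 -0.734
outer loop
vertex 0.194 -0.934 -1.264
vertex -0.306 -0.498 -0.686
vertex 0.375 -0.288 -1.201
endloop
endfacet
facet normal 0.727 -0.138 -0.673
outer loop
vertex 0.194 -0.934 -1.264
vertex 0.375 -0.288 -1.201
vertex 1.426 -1.418 0.167
endloop
endfacet
facet normal 0.726 -0.139 -0.673
outer loop
vertex 1.426 -1.418 0.167
vertex 0.375 -0.288 -1.201
vertex 1.608 -0.773 0.23
endloop
endfacet
facet normal 0.632 -0.250 0.734
outer loop
vertex 1.426 -1.418 0.167
vertex 1.608 -0.773 0.23
vertex 0.926 -0.982 0.746
endloop
endfacet
facet normal -0.632 0.248 -0.734
outer loop
vertex 0.375 -0.288 -1.201
vertex -0.306 -0.498 -0.686
vertex 0.157 0.235 -0.837
endloop
endfacet
facet normal 0.704 0.579 -0.410
outer loop
vertex 0.375 -0.288 -1.201
vertex 0.157 0.235 -0.837
vertex 1.608 -0.773 0.23
endloop
endfacet
facet normal 0.704 0.579 -0.410
outer loop
vertex 1.608 -0.773 0.23
vertex 0.157 0.235 -0.837
vertex 1.39 -0.25 0.594
endloop
endfacet
facet normal 0.632 -0.248 0.735
outer loop
vertex 1.608 -0.773 0.23
vertex 1.39 -0.25 0.594
vertex 0.926 -0.982 0.746
endloop
endfacet
facet normal -0.632 0.248 -0.734
outer loop
vertex 0.157 0.235 -0.837
vertex -0.306 -0.498 -0.686
vertex -0.332 0.329 -0.384
endloop
endfacet
facet normal 0.270 0.958 0.092
outer loop
vertex 0.157 0.235 -0.837
vertex -0.332 0.329 -0.384
vertex 1.39 -0.25 0.594
endloop
endfacet
facet normal 0.270 0.958 0.092
outer loop
vertex 1.39 -0.25 0.594
vertex -0.332 0.329 -0.384
vertex 0.901 -0.156 1.048
endloop
endfacet
facet normal 0.633 -0.249 0.733
outer loop
vertex 1.39 -0.25 0.594
vertex 0.901 -0.156 1.048
vertex 0.926 -0.982 0.746
endloop
endfacet
facet normal -0.633 0.248 -0.733
outer loop
vertex -0.332 0.329 -0.384
vertex -0.306 -0.498 -0.686
vertex -0.806 -0.062 -0.107
endloop
endfacet
facet normal -0.324 0.776 0.541
outer loop
vertex -0.332 0.329 -0.384
vertex -0.806 -0.062 -0.107
vertex 0.901 -0.156 1.048
endloop
endfacet
facet normal -0.323 0.776 0.541
outer loop
vertex 0.901 -0.156 1.048
vertex -0.806 -0.062 -0.107
vertex 0.426 -0.546 1.324
endloop
endfacet
facet normal 0.631 -0.249 0.734
outer loop
vertex 0.901 -0.156 1.048
vertex 0.426 -0.546 1.324
vertex 0.926 -0.982 0.746
endloop
endfacet
facet normal -0.632 0.250 -0.734
outer loop
vertex -0.806 -0.062 -0.107
vertex -0.306 -0.498 -0.686
vertex -0.988 -0.707 -0.17
endloop
endfacet
facet normal -0.727 0.139 0.673
outer loop
vertex -0.806 -0.062 -0.107
vertex -0.988 -0.707 -0.17
vertex 0.426 -0.546 1.324
endloop
endfacet
facet normal -0.727 0.138 0.673
outer loop
vertex 0.426 -0.546 1.324
vertex -0.988 -0.707 -0.17
vertex 0.245 -1.192 1.261
endloop
endfacet
facet normal 0.632 -0.249 0.734
outer loop
vertex 0.426 -0.546 1.324
vertex 0.245 -1.192 1.261
vertex 0.926 -0.982 0.746
endloop
endfacet
facet normal -0.632 0.248 -0.735
outer loop
vertex -0.988 -0.707 -0.17
vertex -0.306 -0.498 -0.686
vertex -0.77 -1.23 -0.534
endloop
endfacet
facet normal -0.704 -0.579 0.410
outer loop
vertex -0.988 -0.707 -0.17
vertex -0.77 -1.23 -0.534
vertex 0.245 -1.192 1.261
endloop
endfacet
facet normal -0.704 -0.579 0.410
outer loop
vertex 0.245 -1.192 1.261
vertex -0.77 -1.23 -0.534
vertex 0.463 -1.715 0.897
endloop
endfacet
facet normal 0.632 -0.248 0.734
outer loop
vertex 0.245 -1.192 1.261
vertex 0.463 -1.715 0.897
vertex 0.926 -0.982 0.746
endloop
endfacet
facet normal -0.633 0.249 -0.733
outer loop
vertex -0.77 -1.23 -0.534
vertex -0.306 -0.498 -0.686
vertex -0.281 -1.324 -0.988
endloop
endfacet
facet normal -0.270 -0.958 -0.092
outer loop
vertex -0.77 -1.23 -0.534
vertex -0.281 -1.324 -0.988
vertex 0.463 -1.715 0.897
endloop
endfacet
facet normal -0.270 -0.958 -0.092
outer loop
vertex 0.463 -1.715 0.897
vertex -0.281 -1.324 -0.988
vertex 0.952 -1.809 0.444
endloop
endfacet
facet normal 0.632 -0.248 0.734
outer loop
vertex 0.463 -1.715 0.897
vertex 0.952 -1.809 0.444
vertex 0.926 -0.982 0.746
endloop
endfacet
facet normal -0.631 0.249 -0.734
outer loop
vertex -0.281 -1.324 -0.988
vertex -0.306 -0.498 -0.686
vertex 0.194 -0.934 -1.264
endloop
endfacet
facet normal 0.323 -0.776 -0.541
outer loop
vertex -0.281 -1.324 -0.988
vertex 0.194 -0.934 -1.264
vertex 0.952 -1.809 0.444
endloop
endfacet
facet normal 0.324 -0.776 -0.541
outer loop
vertex 0.952 -1.809 0.444
vertex 0.194 -0.934 -1.264
vertex 1.426 -1.418 0.167
endloop
endfacet
facet normal 0.633 -0.248 0.733
outer loop
vertex 0.952 -1.809 0.444
vertex 1.426 -1.418 0.167
vertex 0.926 -0.982 0.746
endloop
endfacet
facet normal -0.525 0.360 0.771
outer loop
vertex 1.728 0.834 2.085
vertex 2.798 1.194 2.645
vertex 1.651 1.971 1.502
endloop
endfacet
facet normal -0.849 -0.285 -0.445
outer loop
vertex 2.622 1.306 0.075
vertex 1.728 0.834 2.085
vertex 1.651 1.971 1.502
endloop
endfacet
facet normal -0.525 0.360 0.771
outer loop
vertex 1.651 1.971 1.502
vertex 2.798 1.194 2.645
vertex 2.721 2.331 2.062
endloop
endfacet
facet normal -0.061 0.888 -0.455
outer loop
vertex 2.721 2.331 2.062
vertex 2.622 1.306 0.075
vertex 1.651 1.971 1.502
endloop
endfacet
facet normal 0.061 -0.888 0.455
outer loop
vertex 1.728 0.834 2.085
vertex 3.769 0.529 1.218
vertex 2.798 1.194 2.645
endloop
endfacet
facet normal -0.849 -0.285 -0.445
outer loop
vertex 2.699 0.169 0.658
vertex 1.728 0.834 2.085
vertex 2.622 1.306 0.075
endloop
endfacet
facet normal 0.061 -0.888 0.455
outer loop
vertex 2.699 0.169 0.658
vertex 3.769 0.529 1.218
vertex 1.728 0.834 2.085
endloop
endfacet
facet normal 0.849 0.285 0.445
outer loop
vertex 2.798 1.194 2.645
vertex 3.769 0.529 1.218
vertex 2.721 2.331 2.062
endloop
endfacet
facet normal -0.061 0.888 -0.455
outer loop
vertex 3.692 1.666 0.635
vertex 2.622 1.306 0.075
vertex 2.721 2.331 2.062
endloop
endfacet
facet normal 0.849 0.285 0.445
outer loop
vertex 2.721 2.331 2.062
vertex 3.769 0.529 1.218
vertex 3.692 1.666 0.635
endloop
endfacet
facet normal 0.525 -0.360 -0.771
outer loop
vertex 3.692 1.666 0.635
vertex 2.699 0.169 0.658
vertex 2.622 1.306 0.075
endloop
endfacet
facet normal 0.525 -0.360 -0.771
outer loop
vertex 3.769 0.529 1.218
vertex 2.699 0.169 0.658
vertex 3.692 1.666 0.635
endloop
endfacet

endsolid


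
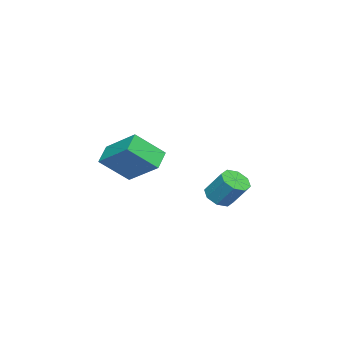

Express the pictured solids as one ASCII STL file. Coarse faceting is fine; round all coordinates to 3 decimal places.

solid 
facet normal -0.156 -0.593 -0.790
outer loop
vertex 1.67 1.587 -1.817
vertex 1.021 1.885 -1.913
vertex 1.686 2.026 -2.15
endloop
endfacet
facet normal 0.987 -0.117 -0.107
outer loop
vertex 1.67 1.587 -1.817
vertex 1.686 2.026 -2.15
vertex 1.888 2.418 -0.712
endloop
endfacet
facet normal 0.987 -0.117 -0.107
outer loop
vertex 1.888 2.418 -0.712
vertex 1.686 2.026 -2.15
vertex 1.904 2.857 -1.045
endloop
endfacet
facet normal 0.156 0.593 0.790
outer loop
vertex 1.888 2.418 -0.712
vertex 1.904 2.857 -1.045
vertex 1.239 2.715 -0.807
endloop
endfacet
facet normal -0.156 -0.594 -0.790
outer loop
vertex 1.686 2.026 -2.15
vertex 1.021 1.885 -1.913
vertex 1.312 2.382 -2.344
endloop
endfacet
facet normal 0.718 0.481 -0.503
outer loop
vertex 1.686 2.026 -2.15
vertex 1.312 2.382 -2.344
vertex 1.904 2.857 -1.045
endloop
endfacet
facet normal 0.719 0.479 -0.503
outer loop
vertex 1.904 2.857 -1.045
vertex 1.312 2.382 -2.344
vertex 1.531 3.213 -1.239
endloop
endfacet
facet normal 0.156 0.594 0.790
outer loop
vertex 1.904 2.857 -1.045
vertex 1.531 3.213 -1.239
vertex 1.239 2.715 -0.807
endloop
endfacet
facet normal -0.157 -0.593 -0.790
outer loop
vertex 1.312 2.382 -2.344
vertex 1.021 1.885 -1.913
vertex 0.768 2.447 -2.285
endloop
endfacet
facet normal 0.030 0.796 -0.605
outer loop
vertex 1.312 2.382 -2.344
vertex 0.768 2.447 -2.285
vertex 1.531 3.213 -1.239
endloop
endfacet
facet normal 0.028 0.797 -0.604
outer loop
vertex 1.531 3.213 -1.239
vertex 0.768 2.447 -2.285
vertex 0.987 3.277 -1.18
endloop
endfacet
facet normal 0.155 0.594 0.790
outer loop
vertex 1.531 3.213 -1.239
vertex 0.987 3.277 -1.18
vertex 1.239 2.715 -0.807
endloop
endfacet
facet normal -0.156 -0.593 -0.790
outer loop
vertex 0.768 2.447 -2.285
vertex 1.021 1.885 -1.913
vertex 0.372 2.182 -2.008
endloop
endfacet
facet normal -0.678 0.646 -0.351
outer loop
vertex 0.768 2.447 -2.285
vertex 0.372 2.182 -2.008
vertex 0.987 3.277 -1.18
endloop
endfacet
facet normal -0.676 0.647 -0.353
outer loop
vertex 0.987 3.277 -1.18
vertex 0.372 2.182 -2.008
vertex 0.59 3.013 -0.903
endloop
endfacet
facet normal 0.156 0.594 0.789
outer loop
vertex 0.987 3.277 -1.18
vertex 0.59 3.013 -0.903
vertex 1.239 2.715 -0.807
endloop
endfacet
facet normal -0.156 -0.593 -0.790
outer loop
vertex 0.372 2.182 -2.008
vertex 1.021 1.885 -1.913
vertex 0.356 1.743 -1.675
endloop
endfacet
facet normal -0.987 0.117 0.107
outer loop
vertex 0.372 2.182 -2.008
vertex 0.356 1.743 -1.675
vertex 0.59 3.013 -0.903
endloop
endfacet
facet normal -0.987 0.117 0.107
outer loop
vertex 0.59 3.013 -0.903
vertex 0.356 1.743 -1.675
vertex 0.574 2.574 -0.57
endloop
endfacet
facet normal 0.156 0.593 0.790
outer loop
vertex 0.59 3.013 -0.903
vertex 0.574 2.574 -0.57
vertex 1.239 2.715 -0.807
endloop
endfacet
facet normal -0.156 -0.594 -0.790
outer loop
vertex 0.356 1.743 -1.675
vertex 1.021 1.885 -1.913
vertex 0.729 1.387 -1.481
endloop
endfacet
facet normal -0.719 -0.480 0.503
outer loop
vertex 0.356 1.743 -1.675
vertex 0.729 1.387 -1.481
vertex 0.574 2.574 -0.57
endloop
endfacet
facet normal -0.718 -0.480 0.503
outer loop
vertex 0.574 2.574 -0.57
vertex 0.729 1.387 -1.481
vertex 0.948 2.218 -0.376
endloop
endfacet
facet normal 0.156 0.594 0.790
outer loop
vertex 0.574 2.574 -0.57
vertex 0.948 2.218 -0.376
vertex 1.239 2.715 -0.807
endloop
endfacet
facet normal -0.155 -0.594 -0.790
outer loop
vertex 0.729 1.387 -1.481
vertex 1.021 1.885 -1.913
vertex 1.273 1.323 -1.54
endloop
endfacet
facet normal -0.028 -0.796 0.604
outer loop
vertex 0.729 1.387 -1.481
vertex 1.273 1.323 -1.54
vertex 0.948 2.218 -0.376
endloop
endfacet
facet normal -0.030 -0.796 0.604
outer loop
vertex 0.948 2.218 -0.376
vertex 1.273 1.323 -1.54
vertex 1.492 2.153 -0.435
endloop
endfacet
facet normal 0.157 0.593 0.790
outer loop
vertex 0.948 2.218 -0.376
vertex 1.492 2.153 -0.435
vertex 1.239 2.715 -0.807
endloop
endfacet
facet normal -0.156 -0.594 -0.789
outer loop
vertex 1.273 1.323 -1.54
vertex 1.021 1.885 -1.913
vertex 1.67 1.587 -1.817
endloop
endfacet
facet normal 0.676 -0.647 0.352
outer loop
vertex 1.273 1.323 -1.54
vertex 1.67 1.587 -1.817
vertex 1.492 2.153 -0.435
endloop
endfacet
facet normal 0.678 -0.646 0.352
outer loop
vertex 1.492 2.153 -0.435
vertex 1.67 1.587 -1.817
vertex 1.888 2.418 -0.712
endloop
endfacet
facet normal 0.156 0.593 0.790
outer loop
vertex 1.492 2.153 -0.435
vertex 1.888 2.418 -0.712
vertex 1.239 2.715 -0.807
endloop
endfacet
facet normal -0.857 -0.034 0.514
outer loop
vertex -0.458 -3.874 -0.251
vertex 0.155 -2.263 0.876
vertex -1.215 -2.754 -1.44
endloop
endfacet
facet normal -0.298 -0.782 -0.547
outer loop
vertex -0.255 -2.717 -2.016
vertex -0.458 -3.874 -0.251
vertex -1.215 -2.754 -1.44
endloop
endfacet
facet normal -0.857 -0.034 0.514
outer loop
vertex -1.215 -2.754 -1.44
vertex 0.155 -2.263 0.876
vertex -0.602 -1.143 -0.313
endloop
endfacet
facet normal -0.420 0.622 -0.661
outer loop
vertex -0.602 -1.143 -0.313
vertex -0.255 -2.717 -2.016
vertex -1.215 -2.754 -1.44
endloop
endfacet
facet normal 0.420 -0.622 0.661
outer loop
vertex -0.458 -3.874 -0.251
vertex 1.115 -2.226 0.3
vertex 0.155 -2.263 0.876
endloop
endfacet
facet normal -0.298 -0.782 -0.547
outer loop
vertex 0.502 -3.837 -0.827
vertex -0.458 -3.874 -0.251
vertex -0.255 -2.717 -2.016
endloop
endfacet
facet normal 0.420 -0.622 0.661
outer loop
vertex 0.502 -3.837 -0.827
vertex 1.115 -2.226 0.3
vertex -0.458 -3.874 -0.251
endloop
endfacet
facet normal 0.298 0.782 0.547
outer loop
vertex 0.155 -2.263 0.876
vertex 1.115 -2.226 0.3
vertex -0.602 -1.143 -0.313
endloop
endfacet
facet normal -0.420 0.622 -0.661
outer loop
vertex 0.358 -1.106 -0.889
vertex -0.255 -2.717 -2.016
vertex -0.602 -1.143 -0.313
endloop
endfacet
facet normal 0.298 0.782 0.547
outer loop
vertex -0.602 -1.143 -0.313
vertex 1.115 -2.226 0.3
vertex 0.358 -1.106 -0.889
endloop
endfacet
facet normal 0.857 0.034 -0.514
outer loop
vertex 0.358 -1.106 -0.889
vertex 0.502 -3.837 -0.827
vertex -0.255 -2.717 -2.016
endloop
endfacet
facet normal 0.857 0.034 -0.514
outer loop
vertex 1.115 -2.226 0.3
vertex 0.502 -3.837 -0.827
vertex 0.358 -1.106 -0.889
endloop
endfacet

endsolid


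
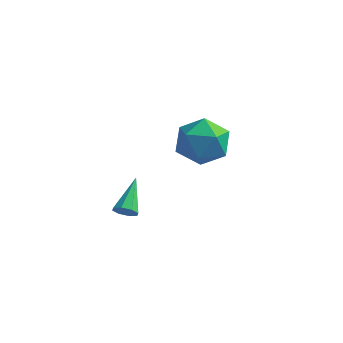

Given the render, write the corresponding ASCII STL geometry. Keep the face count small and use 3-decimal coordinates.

solid 
facet normal 0.139 -0.840 -0.525
outer loop
vertex 2.354 -4.515 -1.563
vertex 1.83 -4.567 -1.619
vertex 2.215 -4.33 -1.896
endloop
endfacet
facet normal 0.854 0.515 -0.070
outer loop
vertex 2.354 -4.515 -1.563
vertex 2.215 -4.33 -1.896
vertex 1.59 -3.133 -0.721
endloop
endfacet
facet normal 0.140 -0.840 -0.525
outer loop
vertex 2.215 -4.33 -1.896
vertex 1.83 -4.567 -1.619
vertex 1.849 -4.284 -2.067
endloop
endfacet
facet normal 0.358 0.743 -0.566
outer loop
vertex 2.215 -4.33 -1.896
vertex 1.849 -4.284 -2.067
vertex 1.59 -3.133 -0.721
endloop
endfacet
facet normal 0.140 -0.840 -0.525
outer loop
vertex 1.849 -4.284 -2.067
vertex 1.83 -4.567 -1.619
vertex 1.473 -4.404 -1.975
endloop
endfacet
facet normal -0.371 0.669 -0.644
outer loop
vertex 1.849 -4.284 -2.067
vertex 1.473 -4.404 -1.975
vertex 1.59 -3.133 -0.721
endloop
endfacet
facet normal 0.141 -0.839 -0.526
outer loop
vertex 1.473 -4.404 -1.975
vertex 1.83 -4.567 -1.619
vertex 1.306 -4.62 -1.675
endloop
endfacet
facet normal -0.904 0.339 -0.259
outer loop
vertex 1.473 -4.404 -1.975
vertex 1.306 -4.62 -1.675
vertex 1.59 -3.133 -0.721
endloop
endfacet
facet normal 0.141 -0.838 -0.527
outer loop
vertex 1.306 -4.62 -1.675
vertex 1.83 -4.567 -1.619
vertex 1.446 -4.805 -1.343
endloop
endfacet
facet normal -0.931 -0.055 0.362
outer loop
vertex 1.306 -4.62 -1.675
vertex 1.446 -4.805 -1.343
vertex 1.59 -3.133 -0.721
endloop
endfacet
facet normal 0.141 -0.838 -0.527
outer loop
vertex 1.446 -4.805 -1.343
vertex 1.83 -4.567 -1.619
vertex 1.811 -4.851 -1.172
endloop
endfacet
facet normal -0.436 -0.281 0.855
outer loop
vertex 1.446 -4.805 -1.343
vertex 1.811 -4.851 -1.172
vertex 1.59 -3.133 -0.721
endloop
endfacet
facet normal 0.140 -0.838 -0.527
outer loop
vertex 1.811 -4.851 -1.172
vertex 1.83 -4.567 -1.619
vertex 2.187 -4.731 -1.263
endloop
endfacet
facet normal 0.292 -0.207 0.934
outer loop
vertex 1.811 -4.851 -1.172
vertex 2.187 -4.731 -1.263
vertex 1.59 -3.133 -0.721
endloop
endfacet
facet normal 0.139 -0.839 -0.526
outer loop
vertex 2.187 -4.731 -1.263
vertex 1.83 -4.567 -1.619
vertex 2.354 -4.515 -1.563
endloop
endfacet
facet normal 0.827 0.123 0.549
outer loop
vertex 2.187 -4.731 -1.263
vertex 2.354 -4.515 -1.563
vertex 1.59 -3.133 -0.721
endloop
endfacet
facet normal -0.963 -0.056 -0.265
outer loop
vertex 1.947 0.963 -1.501
vertex 1.9 -0.206 -1.085
vertex 1.635 0.736 -0.322
endloop
endfacet
facet normal -0.785 0.613 -0.090
outer loop
vertex 1.947 0.963 -1.501
vertex 1.635 0.736 -0.322
vertex 2.399 1.675 -0.591
endloop
endfacet
facet normal -0.251 0.819 -0.516
outer loop
vertex 1.947 0.963 -1.501
vertex 2.399 1.675 -0.591
vertex 3.137 1.315 -1.521
endloop
endfacet
facet normal -0.098 0.277 -0.956
outer loop
vertex 1.947 0.963 -1.501
vertex 3.137 1.315 -1.521
vertex 2.829 0.152 -1.827
endloop
endfacet
facet normal -0.538 -0.263 -0.801
outer loop
vertex 1.947 0.963 -1.501
vertex 2.829 0.152 -1.827
vertex 1.9 -0.206 -1.085
endloop
endfacet
facet normal -0.542 0.608 0.580
outer loop
vertex 2.399 1.675 -0.591
vertex 1.635 0.736 -0.322
vertex 2.631 0.948 0.387
endloop
endfacet
facet normal -0.829 -0.474 0.297
outer loop
vertex 1.635 0.736 -0.322
vertex 1.9 -0.206 -1.085
vertex 2.323 -0.215 0.081
endloop
endfacet
facet normal -0.142 -0.810 -0.569
outer loop
vertex 1.9 -0.206 -1.085
vertex 2.829 0.152 -1.827
vertex 3.061 -0.575 -0.849
endloop
endfacet
facet normal 0.570 0.065 -0.819
outer loop
vertex 2.829 0.152 -1.827
vertex 3.137 1.315 -1.521
vertex 3.825 0.364 -1.118
endloop
endfacet
facet normal 0.321 0.941 -0.109
outer loop
vertex 3.137 1.315 -1.521
vertex 2.399 1.675 -0.591
vertex 3.56 1.306 -0.355
endloop
endfacet
facet normal 0.098 -0.277 0.956
outer loop
vertex 3.513 0.137 0.061
vertex 2.631 0.948 0.387
vertex 2.323 -0.215 0.081
endloop
endfacet
facet normal 0.251 -0.819 0.516
outer loop
vertex 3.513 0.137 0.061
vertex 2.323 -0.215 0.081
vertex 3.061 -0.575 -0.849
endloop
endfacet
facet normal 0.785 -0.613 0.090
outer loop
vertex 3.513 0.137 0.061
vertex 3.061 -0.575 -0.849
vertex 3.825 0.364 -1.118
endloop
endfacet
facet normal 0.963 0.056 0.265
outer loop
vertex 3.513 0.137 0.061
vertex 3.825 0.364 -1.118
vertex 3.56 1.306 -0.355
endloop
endfacet
facet normal 0.538 0.263 0.801
outer loop
vertex 3.513 0.137 0.061
vertex 3.56 1.306 -0.355
vertex 2.631 0.948 0.387
endloop
endfacet
facet normal -0.570 -0.065 0.819
outer loop
vertex 2.323 -0.215 0.081
vertex 2.631 0.948 0.387
vertex 1.635 0.736 -0.322
endloop
endfacet
facet normal -0.321 -0.941 0.109
outer loop
vertex 3.061 -0.575 -0.849
vertex 2.323 -0.215 0.081
vertex 1.9 -0.206 -1.085
endloop
endfacet
facet normal 0.542 -0.608 -0.580
outer loop
vertex 3.825 0.364 -1.118
vertex 3.061 -0.575 -0.849
vertex 2.829 0.152 -1.827
endloop
endfacet
facet normal 0.829 0.474 -0.297
outer loop
vertex 3.56 1.306 -0.355
vertex 3.825 0.364 -1.118
vertex 3.137 1.315 -1.521
endloop
endfacet
facet normal 0.142 0.810 0.569
outer loop
vertex 2.631 0.948 0.387
vertex 3.56 1.306 -0.355
vertex 2.399 1.675 -0.591
endloop
endfacet

endsolid


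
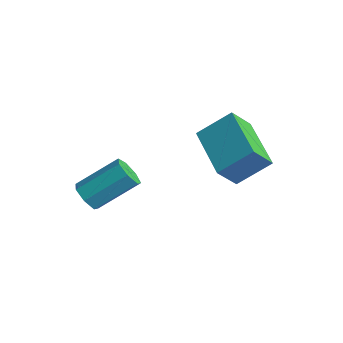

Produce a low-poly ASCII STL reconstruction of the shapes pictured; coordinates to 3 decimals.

solid 
facet normal -0.343 -0.745 -0.572
outer loop
vertex -0.412 -3.609 -2.094
vertex -0.982 -3.483 -1.916
vertex -0.674 -3.259 -2.393
endloop
endfacet
facet normal 0.798 0.089 -0.596
outer loop
vertex -0.412 -3.609 -2.094
vertex -0.674 -3.259 -2.393
vertex 0.172 -2.343 -1.122
endloop
endfacet
facet normal 0.798 0.089 -0.596
outer loop
vertex 0.172 -2.343 -1.122
vertex -0.674 -3.259 -2.393
vertex -0.09 -1.993 -1.421
endloop
endfacet
facet normal 0.343 0.745 0.572
outer loop
vertex 0.172 -2.343 -1.122
vertex -0.09 -1.993 -1.421
vertex -0.398 -2.217 -0.944
endloop
endfacet
facet normal -0.344 -0.745 -0.572
outer loop
vertex -0.674 -3.259 -2.393
vertex -0.982 -3.483 -1.916
vertex -1.168 -3.078 -2.332
endloop
endfacet
facet normal 0.110 0.573 -0.812
outer loop
vertex -0.674 -3.259 -2.393
vertex -1.168 -3.078 -2.332
vertex -0.09 -1.993 -1.421
endloop
endfacet
facet normal 0.110 0.573 -0.812
outer loop
vertex -0.09 -1.993 -1.421
vertex -1.168 -3.078 -2.332
vertex -0.584 -1.812 -1.36
endloop
endfacet
facet normal 0.344 0.745 0.572
outer loop
vertex -0.09 -1.993 -1.421
vertex -0.584 -1.812 -1.36
vertex -0.398 -2.217 -0.944
endloop
endfacet
facet normal -0.342 -0.745 -0.572
outer loop
vertex -1.168 -3.078 -2.332
vertex -0.982 -3.483 -1.916
vertex -1.522 -3.202 -1.959
endloop
endfacet
facet normal -0.659 0.625 -0.418
outer loop
vertex -1.168 -3.078 -2.332
vertex -1.522 -3.202 -1.959
vertex -0.584 -1.812 -1.36
endloop
endfacet
facet normal -0.659 0.625 -0.418
outer loop
vertex -0.584 -1.812 -1.36
vertex -1.522 -3.202 -1.959
vertex -0.937 -1.935 -0.987
endloop
endfacet
facet normal 0.344 0.745 0.571
outer loop
vertex -0.584 -1.812 -1.36
vertex -0.937 -1.935 -0.987
vertex -0.398 -2.217 -0.944
endloop
endfacet
facet normal -0.343 -0.746 -0.571
outer loop
vertex -1.522 -3.202 -1.959
vertex -0.982 -3.483 -1.916
vertex -1.469 -3.537 -1.553
endloop
endfacet
facet normal -0.934 0.207 0.292
outer loop
vertex -1.522 -3.202 -1.959
vertex -1.469 -3.537 -1.553
vertex -0.937 -1.935 -0.987
endloop
endfacet
facet normal -0.934 0.207 0.291
outer loop
vertex -0.937 -1.935 -0.987
vertex -1.469 -3.537 -1.553
vertex -0.885 -2.271 -0.581
endloop
endfacet
facet normal 0.344 0.745 0.572
outer loop
vertex -0.937 -1.935 -0.987
vertex -0.885 -2.271 -0.581
vertex -0.398 -2.217 -0.944
endloop
endfacet
facet normal -0.343 -0.745 -0.572
outer loop
vertex -1.469 -3.537 -1.553
vertex -0.982 -3.483 -1.916
vertex -1.05 -3.832 -1.42
endloop
endfacet
facet normal -0.506 -0.366 0.781
outer loop
vertex -1.469 -3.537 -1.553
vertex -1.05 -3.832 -1.42
vertex -0.885 -2.271 -0.581
endloop
endfacet
facet normal -0.506 -0.366 0.781
outer loop
vertex -0.885 -2.271 -0.581
vertex -1.05 -3.832 -1.42
vertex -0.466 -2.566 -0.448
endloop
endfacet
facet normal 0.343 0.745 0.572
outer loop
vertex -0.885 -2.271 -0.581
vertex -0.466 -2.566 -0.448
vertex -0.398 -2.217 -0.944
endloop
endfacet
facet normal -0.344 -0.745 -0.571
outer loop
vertex -1.05 -3.832 -1.42
vertex -0.982 -3.483 -1.916
vertex -0.58 -3.864 -1.661
endloop
endfacet
facet normal 0.305 -0.664 0.682
outer loop
vertex -1.05 -3.832 -1.42
vertex -0.58 -3.864 -1.661
vertex -0.466 -2.566 -0.448
endloop
endfacet
facet normal 0.305 -0.664 0.682
outer loop
vertex -0.466 -2.566 -0.448
vertex -0.58 -3.864 -1.661
vertex 0.004 -2.598 -0.689
endloop
endfacet
facet normal 0.344 0.745 0.571
outer loop
vertex -0.466 -2.566 -0.448
vertex 0.004 -2.598 -0.689
vertex -0.398 -2.217 -0.944
endloop
endfacet
facet normal -0.343 -0.745 -0.572
outer loop
vertex -0.58 -3.864 -1.661
vertex -0.982 -3.483 -1.916
vertex -0.412 -3.609 -2.094
endloop
endfacet
facet normal 0.884 -0.462 0.071
outer loop
vertex -0.58 -3.864 -1.661
vertex -0.412 -3.609 -2.094
vertex 0.004 -2.598 -0.689
endloop
endfacet
facet normal 0.884 -0.462 0.071
outer loop
vertex 0.004 -2.598 -0.689
vertex -0.412 -3.609 -2.094
vertex 0.172 -2.343 -1.122
endloop
endfacet
facet normal 0.343 0.745 0.572
outer loop
vertex 0.004 -2.598 -0.689
vertex 0.172 -2.343 -1.122
vertex -0.398 -2.217 -0.944
endloop
endfacet
facet normal -0.911 0.343 0.229
outer loop
vertex 1.793 0.111 2.038
vertex 1.856 0.838 1.201
vertex 1.222 -0.832 1.176
endloop
endfacet
facet normal -0.057 -0.654 0.754
outer loop
vertex 3.044 -1.518 0.719
vertex 1.793 0.111 2.038
vertex 1.222 -0.832 1.176
endloop
endfacet
facet normal -0.911 0.343 0.229
outer loop
vertex 1.222 -0.832 1.176
vertex 1.856 0.838 1.201
vertex 1.285 -0.106 0.339
endloop
endfacet
facet normal -0.408 -0.674 -0.615
outer loop
vertex 1.285 -0.106 0.339
vertex 3.044 -1.518 0.719
vertex 1.222 -0.832 1.176
endloop
endfacet
facet normal 0.408 0.674 0.616
outer loop
vertex 1.793 0.111 2.038
vertex 3.678 0.152 0.744
vertex 1.856 0.838 1.201
endloop
endfacet
facet normal -0.057 -0.654 0.754
outer loop
vertex 3.615 -0.574 1.581
vertex 1.793 0.111 2.038
vertex 3.044 -1.518 0.719
endloop
endfacet
facet normal 0.408 0.674 0.616
outer loop
vertex 3.615 -0.574 1.581
vertex 3.678 0.152 0.744
vertex 1.793 0.111 2.038
endloop
endfacet
facet normal 0.057 0.654 -0.754
outer loop
vertex 1.856 0.838 1.201
vertex 3.678 0.152 0.744
vertex 1.285 -0.106 0.339
endloop
endfacet
facet normal -0.408 -0.674 -0.616
outer loop
vertex 3.107 -0.791 -0.118
vertex 3.044 -1.518 0.719
vertex 1.285 -0.106 0.339
endloop
endfacet
facet normal 0.057 0.655 -0.754
outer loop
vertex 1.285 -0.106 0.339
vertex 3.678 0.152 0.744
vertex 3.107 -0.791 -0.118
endloop
endfacet
facet normal 0.911 -0.342 -0.229
outer loop
vertex 3.107 -0.791 -0.118
vertex 3.615 -0.574 1.581
vertex 3.044 -1.518 0.719
endloop
endfacet
facet normal 0.911 -0.343 -0.229
outer loop
vertex 3.678 0.152 0.744
vertex 3.615 -0.574 1.581
vertex 3.107 -0.791 -0.118
endloop
endfacet

endsolid


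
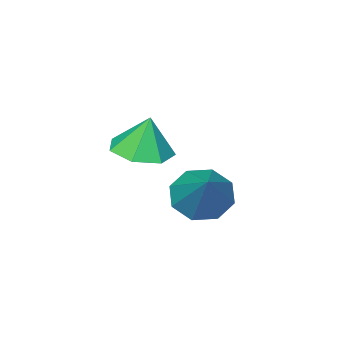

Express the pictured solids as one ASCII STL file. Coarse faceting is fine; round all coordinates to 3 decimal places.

solid 
facet normal -0.435 -0.628 -0.645
outer loop
vertex 3.712 -1.005 0.416
vertex 3.148 -1.268 1.052
vertex 3.144 -0.629 0.433
endloop
endfacet
facet normal 0.475 0.739 -0.479
outer loop
vertex 3.712 -1.005 0.416
vertex 3.144 -0.629 0.433
vertex 4.072 0.068 2.428
endloop
endfacet
facet normal -0.434 -0.628 -0.646
outer loop
vertex 3.144 -0.629 0.433
vertex 3.148 -1.268 1.052
vertex 2.578 -0.627 0.812
endloop
endfacet
facet normal -0.167 0.952 -0.255
outer loop
vertex 3.144 -0.629 0.433
vertex 2.578 -0.627 0.812
vertex 4.072 0.068 2.428
endloop
endfacet
facet normal -0.433 -0.627 -0.647
outer loop
vertex 2.578 -0.627 0.812
vertex 3.148 -1.268 1.052
vertex 2.346 -1.002 1.331
endloop
endfacet
facet normal -0.622 0.740 0.257
outer loop
vertex 2.578 -0.627 0.812
vertex 2.346 -1.002 1.331
vertex 4.072 0.068 2.428
endloop
endfacet
facet normal -0.433 -0.628 -0.647
outer loop
vertex 2.346 -1.002 1.331
vertex 3.148 -1.268 1.052
vertex 2.583 -1.532 1.687
endloop
endfacet
facet normal -0.619 0.228 0.752
outer loop
vertex 2.346 -1.002 1.331
vertex 2.583 -1.532 1.687
vertex 4.072 0.068 2.428
endloop
endfacet
facet normal -0.434 -0.627 -0.647
outer loop
vertex 2.583 -1.532 1.687
vertex 3.148 -1.268 1.052
vertex 3.151 -1.908 1.67
endloop
endfacet
facet normal -0.162 -0.287 0.944
outer loop
vertex 2.583 -1.532 1.687
vertex 3.151 -1.908 1.67
vertex 4.072 0.068 2.428
endloop
endfacet
facet normal -0.434 -0.627 -0.647
outer loop
vertex 3.151 -1.908 1.67
vertex 3.148 -1.268 1.052
vertex 3.717 -1.909 1.291
endloop
endfacet
facet normal 0.481 -0.500 0.720
outer loop
vertex 3.151 -1.908 1.67
vertex 3.717 -1.909 1.291
vertex 4.072 0.068 2.428
endloop
endfacet
facet normal -0.435 -0.627 -0.646
outer loop
vertex 3.717 -1.909 1.291
vertex 3.148 -1.268 1.052
vertex 3.949 -1.535 0.772
endloop
endfacet
facet normal 0.934 -0.288 0.210
outer loop
vertex 3.717 -1.909 1.291
vertex 3.949 -1.535 0.772
vertex 4.072 0.068 2.428
endloop
endfacet
facet normal -0.435 -0.628 -0.645
outer loop
vertex 3.949 -1.535 0.772
vertex 3.148 -1.268 1.052
vertex 3.712 -1.005 0.416
endloop
endfacet
facet normal 0.932 0.224 -0.286
outer loop
vertex 3.949 -1.535 0.772
vertex 3.712 -1.005 0.416
vertex 4.072 0.068 2.428
endloop
endfacet
facet normal 0.121 -0.154 -0.981
outer loop
vertex 4.159 -2.943 1.929
vertex 3.406 -3.487 1.922
vertex 3.459 -2.569 1.784
endloop
endfacet
facet normal 0.335 0.812 0.478
outer loop
vertex 4.159 -2.943 1.929
vertex 3.459 -2.569 1.784
vertex 3.254 -3.293 3.158
endloop
endfacet
facet normal 0.121 -0.154 -0.981
outer loop
vertex 3.459 -2.569 1.784
vertex 3.406 -3.487 1.922
vertex 2.718 -2.887 1.743
endloop
endfacet
facet normal -0.382 0.840 0.386
outer loop
vertex 3.459 -2.569 1.784
vertex 2.718 -2.887 1.743
vertex 3.254 -3.293 3.158
endloop
endfacet
facet normal 0.120 -0.155 -0.981
outer loop
vertex 2.718 -2.887 1.743
vertex 3.406 -3.487 1.922
vertex 2.495 -3.657 1.837
endloop
endfacet
facet normal -0.861 0.300 0.412
outer loop
vertex 2.718 -2.887 1.743
vertex 2.495 -3.657 1.837
vertex 3.254 -3.293 3.158
endloop
endfacet
facet normal 0.120 -0.155 -0.981
outer loop
vertex 2.495 -3.657 1.837
vertex 3.406 -3.487 1.922
vertex 2.958 -4.299 1.995
endloop
endfacet
facet normal -0.741 -0.403 0.537
outer loop
vertex 2.495 -3.657 1.837
vertex 2.958 -4.299 1.995
vertex 3.254 -3.293 3.158
endloop
endfacet
facet normal 0.120 -0.155 -0.981
outer loop
vertex 2.958 -4.299 1.995
vertex 3.406 -3.487 1.922
vertex 3.758 -4.33 2.098
endloop
endfacet
facet normal -0.114 -0.737 0.666
outer loop
vertex 2.958 -4.299 1.995
vertex 3.758 -4.33 2.098
vertex 3.254 -3.293 3.158
endloop
endfacet
facet normal 0.121 -0.154 -0.981
outer loop
vertex 3.758 -4.33 2.098
vertex 3.406 -3.487 1.922
vertex 4.293 -3.726 2.069
endloop
endfacet
facet normal 0.549 -0.452 0.703
outer loop
vertex 3.758 -4.33 2.098
vertex 4.293 -3.726 2.069
vertex 3.254 -3.293 3.158
endloop
endfacet
facet normal 0.121 -0.155 -0.981
outer loop
vertex 4.293 -3.726 2.069
vertex 3.406 -3.487 1.922
vertex 4.159 -2.943 1.929
endloop
endfacet
facet normal 0.748 0.239 0.619
outer loop
vertex 4.293 -3.726 2.069
vertex 4.159 -2.943 1.929
vertex 3.254 -3.293 3.158
endloop
endfacet

endsolid
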